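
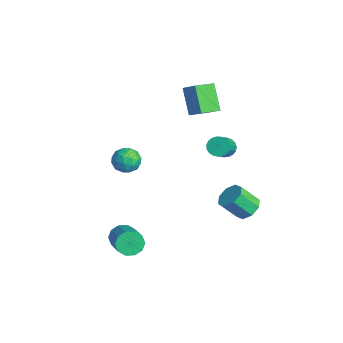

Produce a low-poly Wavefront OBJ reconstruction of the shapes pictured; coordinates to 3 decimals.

v 0.812 3.208 -2.928
v 1.367 3.557 -2.524
v 1.162 2.661 -1.468
v 0.608 2.312 -1.872
v 0.836 3.793 -2.428
v 0.631 2.897 -1.371
v 0.29 3.685 -2.624
v 0.086 2.79 -1.568
v 0.051 3.299 -2.999
v -0.154 2.403 -1.942
v 0.258 2.859 -3.332
v 0.053 1.963 -2.276
v 0.789 2.623 -3.429
v 0.584 1.727 -2.372
v 1.334 2.73 -3.232
v 1.13 1.835 -2.176
v 1.574 3.117 -2.858
v 1.369 2.221 -1.801
v -3.543 1.309 3.52
v -2.785 1.686 4.108
v -3.874 2.426 3.232
v -3.117 2.802 3.82
v -2.503 1.278 2.2
v -1.746 1.654 2.788
v -2.835 2.394 1.912
v -2.077 2.771 2.5
v -3.092 3.421 -1.17
v -2.745 3.268 -1.648
v -1.721 2.526 -0.668
v -2.068 2.679 -0.19
v -2.647 3.493 -1.581
v -1.623 2.751 -0.6
v -2.625 3.704 -1.443
v -1.602 2.962 -0.462
v -2.685 3.867 -1.258
v -1.661 3.125 -0.277
v -2.815 3.953 -1.057
v -1.791 3.211 -0.077
v -2.993 3.946 -0.876
v -1.969 3.204 0.104
v -3.187 3.849 -0.746
v -2.164 3.107 0.234
v -3.366 3.678 -0.69
v -2.342 2.936 0.291
v -3.497 3.462 -0.716
v -2.473 2.72 0.264
v -3.558 3.24 -0.821
v -2.534 2.498 0.16
v -3.538 3.048 -0.986
v -2.515 2.306 -0.006
v -3.441 2.921 -1.183
v -2.418 2.179 -0.203
v -3.284 2.881 -1.378
v -2.261 2.139 -0.398
v -3.094 2.934 -1.537
v -2.07 2.192 -0.557
v -2.903 3.071 -1.633
v -1.879 2.329 -0.652
v -0.253 -2.426 2.169
v 0.426 -2.315 1.806
v -0.646 -3.145 1.214
v 0.033 -3.034 0.851
v 0.005 -3.461 1.5
v 0.248 -3.016 2.091
v -0.468 -2.444 0.929
v -0.225 -1.999 1.52
v 0.293 -2.325 1.039
v 0.585 -2.954 1.392
v -0.805 -2.506 1.628
v -0.513 -3.135 1.981
v 0.121 -2.307 2.072
v -0.341 -3.153 0.948
v -0.357 -3.404 1.33
v 0.042 -3.338 1.117
v 0.017 -2.72 2.239
v 0.416 -2.654 2.025
v 0.168 -3.328 1.846
v -0.636 -2.806 0.995
v -0.237 -2.74 0.781
v -0.262 -2.122 1.903
v 0.137 -2.056 1.69
v -0.388 -2.132 1.174
v 0.442 -2.248 1.407
v 0.211 -2.671 0.846
v -0.084 -2.324 0.892
v 0.059 -2.062 1.239
v 0.614 -2.617 1.615
v 0.383 -3.04 1.053
v 0.366 -3.291 1.435
v 0.509 -3.03 1.782
v 0.536 -2.624 1.164
v -0.603 -2.42 1.967
v -0.834 -2.843 1.405
v -0.729 -2.43 1.238
v -0.586 -2.169 1.585
v -0.431 -2.789 2.174
v -0.662 -3.212 1.613
v -0.279 -3.398 1.781
v -0.136 -3.136 2.128
v -0.756 -2.836 1.856
v 1.042 -3.313 -3.172
v 1.319 -3.633 -3.754
v 3.015 -3.808 -2.851
v 2.738 -3.487 -2.268
v 1.385 -3.195 -3.793
v 3.081 -3.369 -2.89
v 1.32 -2.802 -3.596
v 3.017 -2.976 -2.692
v 1.149 -2.604 -3.236
v 2.845 -2.778 -2.333
v 0.937 -2.676 -2.851
v 2.633 -2.851 -1.948
v 0.765 -2.992 -2.589
v 2.461 -3.167 -1.686
v 0.699 -3.431 -2.55
v 2.395 -3.605 -1.647
v 0.763 -3.824 -2.748
v 2.46 -3.998 -1.844
v 0.935 -4.022 -3.107
v 2.631 -4.196 -2.204
v 1.147 -3.949 -3.492
v 2.843 -4.124 -2.589
f 2 1 5
f 2 5 3
f 3 5 6
f 3 6 4
f 5 1 7
f 5 7 6
f 6 7 8
f 6 8 4
f 7 1 9
f 7 9 8
f 8 9 10
f 8 10 4
f 9 1 11
f 9 11 10
f 10 11 12
f 10 12 4
f 11 1 13
f 11 13 12
f 12 13 14
f 12 14 4
f 13 1 15
f 13 15 14
f 14 15 16
f 14 16 4
f 15 1 17
f 15 17 16
f 16 17 18
f 16 18 4
f 17 1 2
f 17 2 18
f 18 2 3
f 18 3 4
f 20 22 19
f 23 20 19
f 19 22 21
f 21 23 19
f 20 26 22
f 24 20 23
f 24 26 20
f 22 26 21
f 25 23 21
f 21 26 25
f 25 24 23
f 26 24 25
f 28 27 31
f 28 31 29
f 29 31 32
f 29 32 30
f 31 27 33
f 31 33 32
f 32 33 34
f 32 34 30
f 33 27 35
f 33 35 34
f 34 35 36
f 34 36 30
f 35 27 37
f 35 37 36
f 36 37 38
f 36 38 30
f 37 27 39
f 37 39 38
f 38 39 40
f 38 40 30
f 39 27 41
f 39 41 40
f 40 41 42
f 40 42 30
f 41 27 43
f 41 43 42
f 42 43 44
f 42 44 30
f 43 27 45
f 43 45 44
f 44 45 46
f 44 46 30
f 45 27 47
f 45 47 46
f 46 47 48
f 46 48 30
f 47 27 49
f 47 49 48
f 48 49 50
f 48 50 30
f 49 27 51
f 49 51 50
f 50 51 52
f 50 52 30
f 51 27 53
f 51 53 52
f 52 53 54
f 52 54 30
f 53 27 55
f 53 55 54
f 54 55 56
f 54 56 30
f 55 27 57
f 55 57 56
f 56 57 58
f 56 58 30
f 57 27 28
f 57 28 58
f 58 28 29
f 58 29 30
f 59 96 75
f 96 70 99
f 75 99 64
f 96 99 75
f 59 75 71
f 75 64 76
f 71 76 60
f 75 76 71
f 59 71 80
f 71 60 81
f 80 81 66
f 71 81 80
f 59 80 92
f 80 66 95
f 92 95 69
f 80 95 92
f 59 92 96
f 92 69 100
f 96 100 70
f 92 100 96
f 60 76 87
f 76 64 90
f 87 90 68
f 76 90 87
f 64 99 77
f 99 70 98
f 77 98 63
f 99 98 77
f 70 100 97
f 100 69 93
f 97 93 61
f 100 93 97
f 69 95 94
f 95 66 82
f 94 82 65
f 95 82 94
f 66 81 86
f 81 60 83
f 86 83 67
f 81 83 86
f 62 88 74
f 88 68 89
f 74 89 63
f 88 89 74
f 62 74 72
f 74 63 73
f 72 73 61
f 74 73 72
f 62 72 79
f 72 61 78
f 79 78 65
f 72 78 79
f 62 79 84
f 79 65 85
f 84 85 67
f 79 85 84
f 62 84 88
f 84 67 91
f 88 91 68
f 84 91 88
f 63 89 77
f 89 68 90
f 77 90 64
f 89 90 77
f 61 73 97
f 73 63 98
f 97 98 70
f 73 98 97
f 65 78 94
f 78 61 93
f 94 93 69
f 78 93 94
f 67 85 86
f 85 65 82
f 86 82 66
f 85 82 86
f 68 91 87
f 91 67 83
f 87 83 60
f 91 83 87
f 102 101 105
f 102 105 103
f 103 105 106
f 103 106 104
f 105 101 107
f 105 107 106
f 106 107 108
f 106 108 104
f 107 101 109
f 107 109 108
f 108 109 110
f 108 110 104
f 109 101 111
f 109 111 110
f 110 111 112
f 110 112 104
f 111 101 113
f 111 113 112
f 112 113 114
f 112 114 104
f 113 101 115
f 113 115 114
f 114 115 116
f 114 116 104
f 115 101 117
f 115 117 116
f 116 117 118
f 116 118 104
f 117 101 119
f 117 119 118
f 118 119 120
f 118 120 104
f 119 101 121
f 119 121 120
f 120 121 122
f 120 122 104
f 121 101 102
f 121 102 122
f 122 102 103
f 122 103 104



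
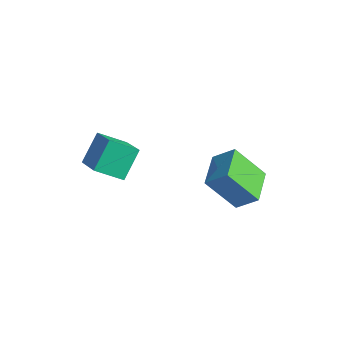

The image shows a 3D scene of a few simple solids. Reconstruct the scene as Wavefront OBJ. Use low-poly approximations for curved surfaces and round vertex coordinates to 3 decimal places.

v -0.31 -0.315 -2.23
v -1.014 -1.291 -1.535
v -0.607 0.716 -1.084
v -1.311 -0.261 -0.389
v 1.171 -0.799 -1.411
v 0.467 -1.776 -0.716
v 0.874 0.231 -0.265
v 0.17 -0.745 0.43
v 2.538 2.277 -2.441
v 3.323 2.813 -1.661
v 1.456 3.603 -2.263
v 2.242 4.139 -1.483
v 3.438 3.221 -3.997
v 4.224 3.757 -3.217
v 2.357 4.547 -3.819
v 3.142 5.083 -3.039
f 2 4 1
f 5 2 1
f 1 4 3
f 3 5 1
f 2 8 4
f 6 2 5
f 6 8 2
f 4 8 3
f 7 5 3
f 3 8 7
f 7 6 5
f 8 6 7
f 10 12 9
f 13 10 9
f 9 12 11
f 11 13 9
f 10 16 12
f 14 10 13
f 14 16 10
f 12 16 11
f 15 13 11
f 11 16 15
f 15 14 13
f 16 14 15



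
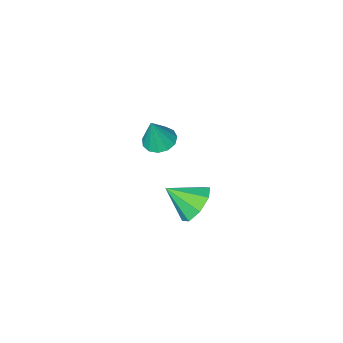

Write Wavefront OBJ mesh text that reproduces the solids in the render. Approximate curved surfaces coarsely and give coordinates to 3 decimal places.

v 1.205 -3.702 -4.81
v 1.744 -3.053 -5.019
v 1.755 -3.618 -3.13
v 1.32 -2.844 -4.891
v 0.859 -2.908 -4.737
v 0.508 -3.224 -4.606
v 0.378 -3.692 -4.54
v 0.511 -4.163 -4.56
v 0.864 -4.488 -4.659
v 1.326 -4.564 -4.806
v 1.749 -4.366 -4.955
v 1.999 -3.957 -5.057
v 1.998 -3.468 -5.081
v 3.474 2.283 -3.554
v 4.249 2.295 -4.32
v 4.446 1.297 -2.586
v 4.333 2.918 -3.771
v 3.913 3.168 -3.095
v 3.236 2.9 -2.688
v 2.698 2.27 -2.789
v 2.615 1.648 -3.338
v 3.034 1.398 -4.014
v 3.711 1.666 -4.421
f 2 1 4
f 2 4 3
f 4 1 5
f 4 5 3
f 5 1 6
f 5 6 3
f 6 1 7
f 6 7 3
f 7 1 8
f 7 8 3
f 8 1 9
f 8 9 3
f 9 1 10
f 9 10 3
f 10 1 11
f 10 11 3
f 11 1 12
f 11 12 3
f 12 1 13
f 12 13 3
f 13 1 2
f 13 2 3
f 15 14 17
f 15 17 16
f 17 14 18
f 17 18 16
f 18 14 19
f 18 19 16
f 19 14 20
f 19 20 16
f 20 14 21
f 20 21 16
f 21 14 22
f 21 22 16
f 22 14 23
f 22 23 16
f 23 14 15
f 23 15 16



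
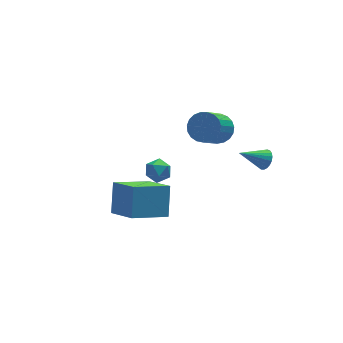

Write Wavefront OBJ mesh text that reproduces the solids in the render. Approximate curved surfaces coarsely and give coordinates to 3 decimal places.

v 4.34 4.397 -1.586
v 4.755 4.912 -0.905
v 3.556 3.878 0.608
v 3.14 3.363 -0.074
v 4.443 5.136 -0.999
v 3.244 4.102 0.514
v 4.114 5.232 -1.194
v 2.915 4.198 0.319
v 3.823 5.184 -1.457
v 2.624 4.15 0.055
v 3.622 5 -1.743
v 2.423 3.966 -0.23
v 3.545 4.711 -2.002
v 2.346 3.677 -0.489
v 3.605 4.368 -2.188
v 2.406 3.334 -0.675
v 3.792 4.03 -2.271
v 2.593 2.996 -0.758
v 4.074 3.756 -2.235
v 2.875 2.722 -0.722
v 4.402 3.592 -2.087
v 3.203 2.558 -0.574
v 4.719 3.568 -1.853
v 3.52 2.534 -0.34
v 4.97 3.687 -1.572
v 3.771 2.652 -0.059
v 5.112 3.928 -1.294
v 3.913 2.894 0.219
v 5.121 4.251 -1.067
v 3.922 3.217 0.446
v 4.995 4.599 -0.929
v 3.796 3.565 0.584
v 4.354 -1.807 1.589
v 4.69 -1.638 2.069
v 3.006 -1.633 2.471
v 4.644 -1.416 1.956
v 4.549 -1.261 1.779
v 4.419 -1.201 1.569
v 4.278 -1.246 1.363
v 4.151 -1.388 1.196
v 4.058 -1.602 1.097
v 4.017 -1.852 1.083
v 4.034 -2.094 1.156
v 4.106 -2.286 1.305
v 4.221 -2.396 1.502
v 4.359 -2.404 1.715
v 4.496 -2.309 1.906
v 4.609 -2.127 2.042
v 4.677 -1.889 2.1
v 0.895 4.391 -3.59
v 1.435 3.847 -3.364
v -0.055 3.553 -3.336
v 0.485 3.009 -3.11
v 0.364 3.661 -2.664
v 0.952 4.179 -2.821
v 0.428 3.221 -3.879
v 1.016 3.739 -4.036
v 1.147 3.124 -3.543
v 1.107 3.396 -2.792
v 0.273 4.004 -3.908
v 0.233 4.276 -3.157
v -3.005 -2.518 0.174
v -2.522 -1.49 1.558
v -3.502 -0.876 -0.873
v -3.018 0.152 0.511
v -1.042 -2.412 -0.591
v -0.558 -1.384 0.793
v -1.538 -0.77 -1.638
v -1.055 0.258 -0.254
f 2 1 5
f 2 5 3
f 3 5 6
f 3 6 4
f 5 1 7
f 5 7 6
f 6 7 8
f 6 8 4
f 7 1 9
f 7 9 8
f 8 9 10
f 8 10 4
f 9 1 11
f 9 11 10
f 10 11 12
f 10 12 4
f 11 1 13
f 11 13 12
f 12 13 14
f 12 14 4
f 13 1 15
f 13 15 14
f 14 15 16
f 14 16 4
f 15 1 17
f 15 17 16
f 16 17 18
f 16 18 4
f 17 1 19
f 17 19 18
f 18 19 20
f 18 20 4
f 19 1 21
f 19 21 20
f 20 21 22
f 20 22 4
f 21 1 23
f 21 23 22
f 22 23 24
f 22 24 4
f 23 1 25
f 23 25 24
f 24 25 26
f 24 26 4
f 25 1 27
f 25 27 26
f 26 27 28
f 26 28 4
f 27 1 29
f 27 29 28
f 28 29 30
f 28 30 4
f 29 1 31
f 29 31 30
f 30 31 32
f 30 32 4
f 31 1 2
f 31 2 32
f 32 2 3
f 32 3 4
f 34 33 36
f 34 36 35
f 36 33 37
f 36 37 35
f 37 33 38
f 37 38 35
f 38 33 39
f 38 39 35
f 39 33 40
f 39 40 35
f 40 33 41
f 40 41 35
f 41 33 42
f 41 42 35
f 42 33 43
f 42 43 35
f 43 33 44
f 43 44 35
f 44 33 45
f 44 45 35
f 45 33 46
f 45 46 35
f 46 33 47
f 46 47 35
f 47 33 48
f 47 48 35
f 48 33 49
f 48 49 35
f 49 33 34
f 49 34 35
f 50 61 55
f 50 55 51
f 50 51 57
f 50 57 60
f 50 60 61
f 51 55 59
f 55 61 54
f 61 60 52
f 60 57 56
f 57 51 58
f 53 59 54
f 53 54 52
f 53 52 56
f 53 56 58
f 53 58 59
f 54 59 55
f 52 54 61
f 56 52 60
f 58 56 57
f 59 58 51
f 63 65 62
f 66 63 62
f 62 65 64
f 64 66 62
f 63 69 65
f 67 63 66
f 67 69 63
f 65 69 64
f 68 66 64
f 64 69 68
f 68 67 66
f 69 67 68



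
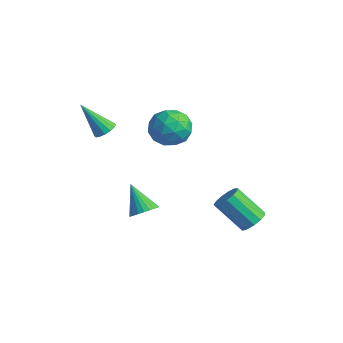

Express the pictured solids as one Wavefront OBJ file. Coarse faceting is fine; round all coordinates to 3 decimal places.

v -2.534 -0.58 1.373
v -2 -0.93 1.497
v -3.466 -1.4 3.067
v -1.955 -0.64 1.663
v -2.064 -0.335 1.751
v -2.3 -0.095 1.737
v -2.598 0.016 1.627
v -2.879 -0.034 1.448
v -3.067 -0.229 1.249
v -3.113 -0.519 1.084
v -3.003 -0.825 0.996
v -2.768 -1.065 1.009
v -2.47 -1.175 1.12
v -2.189 -1.126 1.299
v -2.505 3.002 1.498
v -1.487 3.652 1.452
v -1.833 1.848 0.068
v -0.815 2.498 0.022
v -1.046 1.804 0.985
v -1.462 2.517 1.869
v -1.858 2.983 -0.349
v -2.274 3.696 0.535
v -1.087 3.64 0.311
v -0.585 2.912 1.135
v -2.735 2.588 0.385
v -2.233 1.86 1.209
v -2.055 3.429 1.6
v -1.265 2.071 -0.08
v -1.401 1.664 0.486
v -0.802 2.046 0.459
v -2.04 2.762 1.845
v -1.442 3.144 1.818
v -1.183 2.057 1.544
v -1.878 2.356 -0.298
v -1.28 2.738 -0.325
v -2.518 3.454 1.061
v -1.919 3.836 1.034
v -2.137 3.443 -0.024
v -1.221 3.803 0.902
v -0.826 3.125 0.062
v -1.44 3.41 -0.156
v -1.684 3.829 0.364
v -0.926 3.375 1.387
v -0.531 2.697 0.547
v -0.667 2.289 1.113
v -0.911 2.708 1.632
v -0.691 3.368 0.716
v -2.789 2.803 0.973
v -2.394 2.125 0.133
v -2.409 2.792 -0.112
v -2.653 3.211 0.407
v -2.494 2.375 1.458
v -2.099 1.697 0.618
v -1.636 1.671 1.156
v -1.88 2.09 1.676
v -2.629 2.132 0.804
v 4.164 3.551 -3.303
v 4.777 3.524 -2.806
v 3.569 2.742 -1.359
v 2.956 2.769 -1.857
v 4.587 3.922 -2.749
v 3.379 3.141 -1.303
v 4.263 4.203 -2.869
v 3.055 3.421 -1.422
v 3.907 4.276 -3.126
v 2.699 3.495 -1.679
v 3.633 4.119 -3.439
v 2.425 3.338 -1.993
v 3.527 3.782 -3.71
v 2.32 3.001 -2.263
v 3.624 3.371 -3.851
v 2.416 2.59 -2.405
v 3.892 3.017 -3.819
v 2.684 2.236 -2.372
v 4.246 2.833 -3.622
v 3.038 2.051 -2.176
v 4.574 2.876 -3.325
v 3.367 2.095 -1.878
v 4.772 3.134 -3.02
v 3.565 2.352 -1.574
v 0.257 -0.204 -3.273
v 0.631 -0.819 -2.947
v -0.937 -0.196 -1.887
v 0.781 -0.583 -2.819
v 0.852 -0.289 -2.76
v 0.832 0.018 -2.779
v 0.725 0.291 -2.873
v 0.546 0.489 -3.028
v 0.324 0.581 -3.221
v 0.091 0.554 -3.421
v -0.116 0.411 -3.599
v -0.267 0.174 -3.727
v -0.337 -0.12 -3.786
v -0.318 -0.427 -3.767
v -0.21 -0.7 -3.673
v -0.032 -0.898 -3.518
v 0.191 -0.99 -3.326
v 0.424 -0.962 -3.125
f 2 1 4
f 2 4 3
f 4 1 5
f 4 5 3
f 5 1 6
f 5 6 3
f 6 1 7
f 6 7 3
f 7 1 8
f 7 8 3
f 8 1 9
f 8 9 3
f 9 1 10
f 9 10 3
f 10 1 11
f 10 11 3
f 11 1 12
f 11 12 3
f 12 1 13
f 12 13 3
f 13 1 14
f 13 14 3
f 14 1 2
f 14 2 3
f 15 52 31
f 52 26 55
f 31 55 20
f 52 55 31
f 15 31 27
f 31 20 32
f 27 32 16
f 31 32 27
f 15 27 36
f 27 16 37
f 36 37 22
f 27 37 36
f 15 36 48
f 36 22 51
f 48 51 25
f 36 51 48
f 15 48 52
f 48 25 56
f 52 56 26
f 48 56 52
f 16 32 43
f 32 20 46
f 43 46 24
f 32 46 43
f 20 55 33
f 55 26 54
f 33 54 19
f 55 54 33
f 26 56 53
f 56 25 49
f 53 49 17
f 56 49 53
f 25 51 50
f 51 22 38
f 50 38 21
f 51 38 50
f 22 37 42
f 37 16 39
f 42 39 23
f 37 39 42
f 18 44 30
f 44 24 45
f 30 45 19
f 44 45 30
f 18 30 28
f 30 19 29
f 28 29 17
f 30 29 28
f 18 28 35
f 28 17 34
f 35 34 21
f 28 34 35
f 18 35 40
f 35 21 41
f 40 41 23
f 35 41 40
f 18 40 44
f 40 23 47
f 44 47 24
f 40 47 44
f 19 45 33
f 45 24 46
f 33 46 20
f 45 46 33
f 17 29 53
f 29 19 54
f 53 54 26
f 29 54 53
f 21 34 50
f 34 17 49
f 50 49 25
f 34 49 50
f 23 41 42
f 41 21 38
f 42 38 22
f 41 38 42
f 24 47 43
f 47 23 39
f 43 39 16
f 47 39 43
f 58 57 61
f 58 61 59
f 59 61 62
f 59 62 60
f 61 57 63
f 61 63 62
f 62 63 64
f 62 64 60
f 63 57 65
f 63 65 64
f 64 65 66
f 64 66 60
f 65 57 67
f 65 67 66
f 66 67 68
f 66 68 60
f 67 57 69
f 67 69 68
f 68 69 70
f 68 70 60
f 69 57 71
f 69 71 70
f 70 71 72
f 70 72 60
f 71 57 73
f 71 73 72
f 72 73 74
f 72 74 60
f 73 57 75
f 73 75 74
f 74 75 76
f 74 76 60
f 75 57 77
f 75 77 76
f 76 77 78
f 76 78 60
f 77 57 79
f 77 79 78
f 78 79 80
f 78 80 60
f 79 57 58
f 79 58 80
f 80 58 59
f 80 59 60
f 82 81 84
f 82 84 83
f 84 81 85
f 84 85 83
f 85 81 86
f 85 86 83
f 86 81 87
f 86 87 83
f 87 81 88
f 87 88 83
f 88 81 89
f 88 89 83
f 89 81 90
f 89 90 83
f 90 81 91
f 90 91 83
f 91 81 92
f 91 92 83
f 92 81 93
f 92 93 83
f 93 81 94
f 93 94 83
f 94 81 95
f 94 95 83
f 95 81 96
f 95 96 83
f 96 81 97
f 96 97 83
f 97 81 98
f 97 98 83
f 98 81 82
f 98 82 83



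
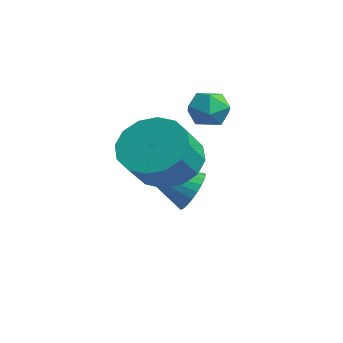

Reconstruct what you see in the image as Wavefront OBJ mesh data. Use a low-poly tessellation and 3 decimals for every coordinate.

v -0.733 1.378 -0.219
v -0.215 1.132 0.133
v -1.225 0.408 -0.173
v -0.707 0.162 0.179
v -1.117 0.616 0.458
v -0.813 1.216 0.43
v -0.627 0.324 -0.47
v -0.323 0.924 -0.498
v -0.149 0.48 -0.022
v -0.452 0.661 0.551
v -0.988 0.879 -0.591
v -1.291 1.06 -0.018
v 0.784 -1.169 -1.079
v 1.647 -0.796 -1.352
v 2.22 -1.537 -0.555
v 1.356 -1.911 -0.281
v 1.493 -0.502 -0.968
v 2.066 -1.244 -0.171
v 1.149 -0.388 -0.614
v 1.722 -1.129 0.183
v 0.706 -0.482 -0.384
v 1.279 -1.223 0.413
v 0.285 -0.761 -0.34
v 0.858 -1.502 0.457
v -0.003 -1.149 -0.494
v 0.57 -1.89 0.303
v -0.08 -1.543 -0.805
v 0.493 -2.284 -0.008
v 0.074 -1.836 -1.189
v 0.647 -2.578 -0.392
v 0.418 -1.951 -1.543
v 0.991 -2.692 -0.746
v 0.861 -1.857 -1.773
v 1.434 -2.598 -0.976
v 1.282 -1.578 -1.817
v 1.855 -2.319 -1.02
v 1.57 -1.19 -1.663
v 2.143 -1.931 -0.866
v -1.151 0.528 -3.103
v -0.508 0.334 -2.873
v -1.829 -0.768 -2.297
v -0.589 0.503 -2.67
v -0.756 0.676 -2.532
v -0.983 0.827 -2.481
v -1.235 0.932 -2.525
v -1.475 0.975 -2.656
v -1.665 0.951 -2.856
v -1.777 0.862 -3.093
v -1.794 0.722 -3.332
v -1.713 0.553 -3.536
v -1.546 0.38 -3.674
v -1.319 0.23 -3.725
v -1.066 0.125 -3.681
v -0.827 0.081 -3.549
v -0.636 0.106 -3.349
v -0.524 0.194 -3.112
f 1 12 6
f 1 6 2
f 1 2 8
f 1 8 11
f 1 11 12
f 2 6 10
f 6 12 5
f 12 11 3
f 11 8 7
f 8 2 9
f 4 10 5
f 4 5 3
f 4 3 7
f 4 7 9
f 4 9 10
f 5 10 6
f 3 5 12
f 7 3 11
f 9 7 8
f 10 9 2
f 14 13 17
f 14 17 15
f 15 17 18
f 15 18 16
f 17 13 19
f 17 19 18
f 18 19 20
f 18 20 16
f 19 13 21
f 19 21 20
f 20 21 22
f 20 22 16
f 21 13 23
f 21 23 22
f 22 23 24
f 22 24 16
f 23 13 25
f 23 25 24
f 24 25 26
f 24 26 16
f 25 13 27
f 25 27 26
f 26 27 28
f 26 28 16
f 27 13 29
f 27 29 28
f 28 29 30
f 28 30 16
f 29 13 31
f 29 31 30
f 30 31 32
f 30 32 16
f 31 13 33
f 31 33 32
f 32 33 34
f 32 34 16
f 33 13 35
f 33 35 34
f 34 35 36
f 34 36 16
f 35 13 37
f 35 37 36
f 36 37 38
f 36 38 16
f 37 13 14
f 37 14 38
f 38 14 15
f 38 15 16
f 40 39 42
f 40 42 41
f 42 39 43
f 42 43 41
f 43 39 44
f 43 44 41
f 44 39 45
f 44 45 41
f 45 39 46
f 45 46 41
f 46 39 47
f 46 47 41
f 47 39 48
f 47 48 41
f 48 39 49
f 48 49 41
f 49 39 50
f 49 50 41
f 50 39 51
f 50 51 41
f 51 39 52
f 51 52 41
f 52 39 53
f 52 53 41
f 53 39 54
f 53 54 41
f 54 39 55
f 54 55 41
f 55 39 56
f 55 56 41
f 56 39 40
f 56 40 41



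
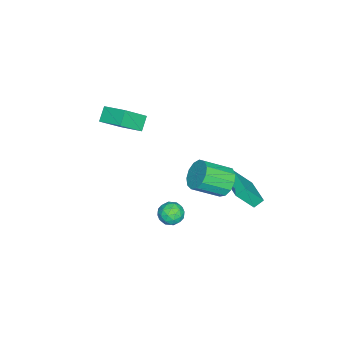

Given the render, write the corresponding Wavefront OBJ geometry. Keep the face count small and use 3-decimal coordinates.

v -1.499 3.34 -2.91
v -1.931 3.826 -2.41
v 0.057 4.608 -2.796
v -0.375 5.093 -2.296
v -0.805 2.347 -1.344
v -1.237 2.832 -0.844
v 0.751 3.614 -1.23
v 0.319 4.1 -0.73
v -0.072 -4.249 2.385
v -0.925 -4.244 3.157
v 0.498 -2.624 3.003
v -0.354 -2.618 3.775
v 1.134 -5.182 3.725
v 0.282 -5.176 4.497
v 1.705 -3.556 4.343
v 0.852 -3.551 5.115
v 1.681 3.207 0.945
v 2.659 3.561 0.618
v 3.577 2.047 1.729
v 2.599 1.693 2.055
v 2.53 3.863 1.137
v 3.448 2.349 2.248
v 2.131 3.957 1.595
v 3.049 2.443 2.706
v 1.59 3.813 1.846
v 2.508 2.299 2.957
v 1.077 3.476 1.811
v 1.995 1.963 2.922
v 0.756 3.054 1.501
v 1.674 1.541 2.612
v 0.729 2.681 1.014
v 1.647 1.167 2.125
v 1.004 2.474 0.506
v 1.922 0.96 1.616
v 1.494 2.5 0.136
v 2.412 0.986 1.247
v 2.043 2.751 0.023
v 2.961 1.237 1.134
v 2.478 3.146 0.203
v 3.396 1.632 1.314
v 3.985 1.378 -1.165
v 4.402 0.99 -0.477
v 3.478 0.09 -1.583
v 3.895 -0.298 -0.895
v 3.196 0.24 -0.749
v 3.51 1.036 -0.49
v 4.37 0.044 -1.57
v 4.684 0.84 -1.311
v 4.64 0.166 -0.726
v 3.915 0.287 -0.219
v 3.965 0.793 -1.841
v 3.24 0.914 -1.334
v 4.238 1.297 -0.784
v 3.642 -0.217 -1.276
v 3.231 0.099 -1.19
v 3.476 -0.129 -0.785
v 3.713 1.324 -0.792
v 3.959 1.096 -0.387
v 3.25 0.655 -0.547
v 3.921 -0.016 -1.673
v 4.167 -0.244 -1.268
v 4.404 1.209 -1.275
v 4.649 0.981 -0.87
v 4.63 0.425 -1.513
v 4.623 0.585 -0.526
v 4.325 -0.172 -0.772
v 4.605 0.029 -1.169
v 4.789 0.497 -1.017
v 4.197 0.656 -0.228
v 3.899 -0.101 -0.474
v 3.488 0.215 -0.388
v 3.672 0.683 -0.236
v 4.337 0.171 -0.375
v 3.981 1.181 -1.586
v 3.683 0.424 -1.832
v 4.208 0.397 -1.824
v 4.392 0.865 -1.672
v 3.555 1.252 -1.288
v 3.257 0.495 -1.534
v 3.091 0.583 -1.043
v 3.275 1.051 -0.891
v 3.543 0.909 -1.685
f 2 4 1
f 5 2 1
f 1 4 3
f 3 5 1
f 2 8 4
f 6 2 5
f 6 8 2
f 4 8 3
f 7 5 3
f 3 8 7
f 7 6 5
f 8 6 7
f 10 12 9
f 13 10 9
f 9 12 11
f 11 13 9
f 10 16 12
f 14 10 13
f 14 16 10
f 12 16 11
f 15 13 11
f 11 16 15
f 15 14 13
f 16 14 15
f 18 17 21
f 18 21 19
f 19 21 22
f 19 22 20
f 21 17 23
f 21 23 22
f 22 23 24
f 22 24 20
f 23 17 25
f 23 25 24
f 24 25 26
f 24 26 20
f 25 17 27
f 25 27 26
f 26 27 28
f 26 28 20
f 27 17 29
f 27 29 28
f 28 29 30
f 28 30 20
f 29 17 31
f 29 31 30
f 30 31 32
f 30 32 20
f 31 17 33
f 31 33 32
f 32 33 34
f 32 34 20
f 33 17 35
f 33 35 34
f 34 35 36
f 34 36 20
f 35 17 37
f 35 37 36
f 36 37 38
f 36 38 20
f 37 17 39
f 37 39 38
f 38 39 40
f 38 40 20
f 39 17 18
f 39 18 40
f 40 18 19
f 40 19 20
f 41 78 57
f 78 52 81
f 57 81 46
f 78 81 57
f 41 57 53
f 57 46 58
f 53 58 42
f 57 58 53
f 41 53 62
f 53 42 63
f 62 63 48
f 53 63 62
f 41 62 74
f 62 48 77
f 74 77 51
f 62 77 74
f 41 74 78
f 74 51 82
f 78 82 52
f 74 82 78
f 42 58 69
f 58 46 72
f 69 72 50
f 58 72 69
f 46 81 59
f 81 52 80
f 59 80 45
f 81 80 59
f 52 82 79
f 82 51 75
f 79 75 43
f 82 75 79
f 51 77 76
f 77 48 64
f 76 64 47
f 77 64 76
f 48 63 68
f 63 42 65
f 68 65 49
f 63 65 68
f 44 70 56
f 70 50 71
f 56 71 45
f 70 71 56
f 44 56 54
f 56 45 55
f 54 55 43
f 56 55 54
f 44 54 61
f 54 43 60
f 61 60 47
f 54 60 61
f 44 61 66
f 61 47 67
f 66 67 49
f 61 67 66
f 44 66 70
f 66 49 73
f 70 73 50
f 66 73 70
f 45 71 59
f 71 50 72
f 59 72 46
f 71 72 59
f 43 55 79
f 55 45 80
f 79 80 52
f 55 80 79
f 47 60 76
f 60 43 75
f 76 75 51
f 60 75 76
f 49 67 68
f 67 47 64
f 68 64 48
f 67 64 68
f 50 73 69
f 73 49 65
f 69 65 42
f 73 65 69



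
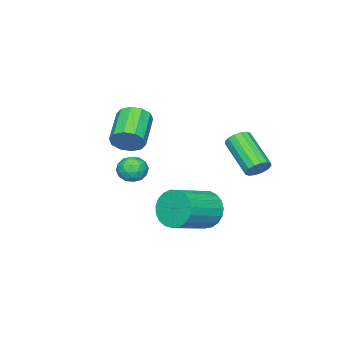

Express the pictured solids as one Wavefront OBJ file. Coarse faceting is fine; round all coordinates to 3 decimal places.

v 1.33 -3.007 1.618
v 1.833 -3.419 2.181
v 0.252 -4.165 3.045
v -0.25 -3.753 2.482
v 1.718 -2.941 2.383
v 0.137 -3.687 3.247
v 1.455 -2.488 2.292
v -0.126 -3.234 3.157
v 1.144 -2.234 1.944
v -0.437 -2.98 2.809
v 0.905 -2.274 1.472
v -0.676 -3.02 2.336
v 0.828 -2.595 1.055
v -0.753 -3.341 1.919
v 0.943 -3.073 0.853
v -0.638 -3.819 1.717
v 1.206 -3.526 0.943
v -0.375 -4.272 1.808
v 1.517 -3.78 1.291
v -0.064 -4.526 2.156
v 1.756 -3.74 1.764
v 0.175 -4.486 2.628
v 1.397 1.348 -1.474
v 1.822 1.98 -2.226
v 3.769 1.583 -1.457
v 3.343 0.952 -0.706
v 1.75 2.267 -1.894
v 3.696 1.871 -1.126
v 1.616 2.395 -1.49
v 3.563 1.999 -0.721
v 1.444 2.343 -1.082
v 3.391 1.946 -0.314
v 1.265 2.118 -0.743
v 3.211 1.722 0.026
v 1.108 1.76 -0.53
v 3.054 1.364 0.239
v 1.001 1.331 -0.48
v 2.947 0.935 0.288
v 0.962 0.905 -0.603
v 2.909 0.509 0.166
v 0.999 0.556 -0.875
v 2.945 0.159 -0.107
v 1.104 0.343 -1.252
v 3.051 -0.053 -0.483
v 1.26 0.304 -1.667
v 3.207 -0.092 -0.898
v 1.44 0.446 -2.048
v 3.386 0.05 -1.28
v 1.612 0.744 -2.331
v 3.558 0.348 -1.562
v 1.747 1.146 -2.465
v 3.693 0.75 -1.696
v 1.821 1.583 -2.428
v 3.768 1.187 -1.659
v -0.895 2.656 0.546
v -0.287 2.527 0.768
v -1.078 0.894 1.977
v -1.685 1.024 1.754
v -0.416 2.753 0.989
v -1.207 1.12 2.198
v -0.673 2.953 1.092
v -1.464 1.321 2.301
v -0.99 3.074 1.048
v -1.78 1.441 2.257
v -1.281 3.083 0.869
v -2.071 1.45 2.078
v -1.468 2.977 0.604
v -2.259 1.345 1.813
v -1.502 2.786 0.323
v -2.293 1.153 1.532
v -1.373 2.56 0.102
v -2.164 0.927 1.311
v -1.116 2.359 -0.001
v -1.907 0.727 1.208
v -0.8 2.239 0.043
v -1.59 0.606 1.252
v -0.509 2.23 0.222
v -1.299 0.597 1.431
v -0.321 2.335 0.487
v -1.112 0.703 1.696
v 0.895 -2.308 0.331
v 1.636 -2.077 0.47
v 1.324 -3.203 -0.47
v 2.065 -2.972 -0.331
v 1.651 -3.331 0.236
v 1.385 -2.778 0.731
v 1.575 -2.502 -0.731
v 1.309 -1.949 -0.236
v 2.056 -2.197 -0.186
v 2.103 -2.709 0.412
v 0.857 -2.571 -0.412
v 0.904 -3.083 0.186
v 1.227 -2.114 0.471
v 1.733 -3.166 -0.471
v 1.489 -3.377 -0.138
v 1.925 -3.241 -0.056
v 1.08 -2.526 0.624
v 1.516 -2.39 0.706
v 1.525 -3.127 0.568
v 1.444 -2.89 -0.706
v 1.88 -2.754 -0.624
v 1.035 -2.039 0.056
v 1.471 -1.903 0.138
v 1.435 -2.153 -0.568
v 1.91 -2.049 0.167
v 2.163 -2.575 -0.304
v 1.874 -2.299 -0.539
v 1.718 -1.973 -0.248
v 1.938 -2.35 0.519
v 2.19 -2.876 0.048
v 1.947 -3.087 0.381
v 1.79 -2.762 0.672
v 2.185 -2.42 0.133
v 0.77 -2.404 -0.048
v 1.022 -2.93 -0.519
v 1.17 -2.518 -0.672
v 1.013 -2.193 -0.381
v 0.797 -2.705 0.304
v 1.05 -3.231 -0.167
v 1.242 -3.307 0.248
v 1.086 -2.981 0.539
v 0.775 -2.86 -0.133
f 2 1 5
f 2 5 3
f 3 5 6
f 3 6 4
f 5 1 7
f 5 7 6
f 6 7 8
f 6 8 4
f 7 1 9
f 7 9 8
f 8 9 10
f 8 10 4
f 9 1 11
f 9 11 10
f 10 11 12
f 10 12 4
f 11 1 13
f 11 13 12
f 12 13 14
f 12 14 4
f 13 1 15
f 13 15 14
f 14 15 16
f 14 16 4
f 15 1 17
f 15 17 16
f 16 17 18
f 16 18 4
f 17 1 19
f 17 19 18
f 18 19 20
f 18 20 4
f 19 1 21
f 19 21 20
f 20 21 22
f 20 22 4
f 21 1 2
f 21 2 22
f 22 2 3
f 22 3 4
f 24 23 27
f 24 27 25
f 25 27 28
f 25 28 26
f 27 23 29
f 27 29 28
f 28 29 30
f 28 30 26
f 29 23 31
f 29 31 30
f 30 31 32
f 30 32 26
f 31 23 33
f 31 33 32
f 32 33 34
f 32 34 26
f 33 23 35
f 33 35 34
f 34 35 36
f 34 36 26
f 35 23 37
f 35 37 36
f 36 37 38
f 36 38 26
f 37 23 39
f 37 39 38
f 38 39 40
f 38 40 26
f 39 23 41
f 39 41 40
f 40 41 42
f 40 42 26
f 41 23 43
f 41 43 42
f 42 43 44
f 42 44 26
f 43 23 45
f 43 45 44
f 44 45 46
f 44 46 26
f 45 23 47
f 45 47 46
f 46 47 48
f 46 48 26
f 47 23 49
f 47 49 48
f 48 49 50
f 48 50 26
f 49 23 51
f 49 51 50
f 50 51 52
f 50 52 26
f 51 23 53
f 51 53 52
f 52 53 54
f 52 54 26
f 53 23 24
f 53 24 54
f 54 24 25
f 54 25 26
f 56 55 59
f 56 59 57
f 57 59 60
f 57 60 58
f 59 55 61
f 59 61 60
f 60 61 62
f 60 62 58
f 61 55 63
f 61 63 62
f 62 63 64
f 62 64 58
f 63 55 65
f 63 65 64
f 64 65 66
f 64 66 58
f 65 55 67
f 65 67 66
f 66 67 68
f 66 68 58
f 67 55 69
f 67 69 68
f 68 69 70
f 68 70 58
f 69 55 71
f 69 71 70
f 70 71 72
f 70 72 58
f 71 55 73
f 71 73 72
f 72 73 74
f 72 74 58
f 73 55 75
f 73 75 74
f 74 75 76
f 74 76 58
f 75 55 77
f 75 77 76
f 76 77 78
f 76 78 58
f 77 55 79
f 77 79 78
f 78 79 80
f 78 80 58
f 79 55 56
f 79 56 80
f 80 56 57
f 80 57 58
f 81 118 97
f 118 92 121
f 97 121 86
f 118 121 97
f 81 97 93
f 97 86 98
f 93 98 82
f 97 98 93
f 81 93 102
f 93 82 103
f 102 103 88
f 93 103 102
f 81 102 114
f 102 88 117
f 114 117 91
f 102 117 114
f 81 114 118
f 114 91 122
f 118 122 92
f 114 122 118
f 82 98 109
f 98 86 112
f 109 112 90
f 98 112 109
f 86 121 99
f 121 92 120
f 99 120 85
f 121 120 99
f 92 122 119
f 122 91 115
f 119 115 83
f 122 115 119
f 91 117 116
f 117 88 104
f 116 104 87
f 117 104 116
f 88 103 108
f 103 82 105
f 108 105 89
f 103 105 108
f 84 110 96
f 110 90 111
f 96 111 85
f 110 111 96
f 84 96 94
f 96 85 95
f 94 95 83
f 96 95 94
f 84 94 101
f 94 83 100
f 101 100 87
f 94 100 101
f 84 101 106
f 101 87 107
f 106 107 89
f 101 107 106
f 84 106 110
f 106 89 113
f 110 113 90
f 106 113 110
f 85 111 99
f 111 90 112
f 99 112 86
f 111 112 99
f 83 95 119
f 95 85 120
f 119 120 92
f 95 120 119
f 87 100 116
f 100 83 115
f 116 115 91
f 100 115 116
f 89 107 108
f 107 87 104
f 108 104 88
f 107 104 108
f 90 113 109
f 113 89 105
f 109 105 82
f 113 105 109



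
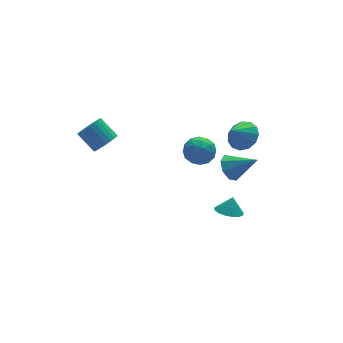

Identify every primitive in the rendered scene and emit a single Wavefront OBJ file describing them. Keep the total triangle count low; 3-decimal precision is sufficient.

v 1.925 -2.664 -1.08
v 2.699 -2.649 -1.378
v 2.275 -2.436 -0.16
v 2.573 -2.275 -1.423
v 2.298 -1.99 -1.389
v 1.938 -1.859 -1.284
v 1.575 -1.913 -1.132
v 1.292 -2.138 -0.968
v 1.154 -2.484 -0.83
v 1.192 -2.871 -0.749
v 1.399 -3.211 -0.744
v 1.726 -3.425 -0.816
v 2.098 -3.464 -0.948
v 2.431 -3.321 -1.11
v 2.648 -3.026 -1.266
v -3.173 2.237 2.925
v -2.791 1.865 3.548
v -3.325 2.87 4.477
v -3.707 3.243 3.855
v -2.567 2.072 3.452
v -3.101 3.077 4.382
v -2.435 2.305 3.276
v -2.969 3.31 4.206
v -2.415 2.527 3.047
v -2.95 3.532 3.977
v -2.511 2.705 2.799
v -3.046 3.711 3.729
v -2.708 2.812 2.571
v -3.242 3.818 3.5
v -2.975 2.832 2.396
v -3.51 3.837 3.326
v -3.273 2.761 2.302
v -3.807 3.766 3.232
v -3.555 2.61 2.303
v -4.089 3.615 3.232
v -3.779 2.403 2.398
v -4.313 3.408 3.328
v -3.911 2.17 2.574
v -4.445 3.175 3.504
v -3.93 1.948 2.803
v -4.465 2.953 3.733
v -3.834 1.769 3.051
v -4.369 2.775 3.981
v -3.638 1.662 3.28
v -4.172 2.668 4.209
v -3.37 1.643 3.454
v -3.905 2.648 4.384
v -3.073 1.714 3.548
v -3.607 2.719 4.478
v 1.857 -2.84 2.967
v 2.384 -2.971 2.287
v 2.963 -3.82 4.013
v 2.543 -2.424 2.631
v 2.301 -2.121 3.172
v 1.798 -2.239 3.593
v 1.33 -2.709 3.647
v 1.171 -3.257 3.303
v 1.413 -3.56 2.762
v 1.916 -3.442 2.341
v 3.633 3.673 -2.133
v 4.139 3.196 -1.373
v 2.261 3.724 -1.187
v 2.767 3.247 -0.427
v 3.013 4.214 -0.683
v 3.861 4.183 -1.267
v 2.539 2.737 -1.293
v 3.387 2.706 -1.877
v 3.463 2.618 -0.853
v 3.756 3.531 -0.476
v 2.644 3.389 -2.084
v 2.937 4.302 -1.707
v 4.007 3.43 -1.836
v 2.393 3.49 -0.724
v 2.538 4.058 -0.875
v 2.836 3.778 -0.428
v 3.843 4.01 -1.774
v 4.141 3.73 -1.327
v 3.479 4.328 -0.922
v 2.259 3.19 -1.233
v 2.557 2.91 -0.786
v 3.564 3.142 -2.132
v 3.862 2.862 -1.685
v 2.921 2.592 -1.638
v 3.907 2.81 -1.084
v 3.1 2.84 -0.528
v 2.966 2.54 -1.037
v 3.464 2.522 -1.38
v 4.079 3.347 -0.862
v 3.273 3.377 -0.306
v 3.417 3.945 -0.457
v 3.916 3.927 -0.8
v 3.682 3.007 -0.557
v 3.127 3.543 -2.254
v 2.321 3.573 -1.698
v 2.484 2.993 -1.76
v 2.983 2.975 -2.103
v 3.3 4.08 -2.032
v 2.493 4.11 -1.476
v 2.936 4.398 -1.18
v 3.434 4.38 -1.523
v 2.718 3.913 -2.003
v 4.01 -0.229 2.765
v 4.658 0.159 3.42
v 3.13 -0.431 3.755
v 4.347 0.589 3.231
v 3.928 0.759 2.894
v 3.536 0.616 2.516
v 3.294 0.204 2.217
v 3.279 -0.345 2.092
v 3.496 -0.857 2.181
v 3.876 -1.17 2.454
v 4.299 -1.184 2.827
v 4.63 -0.895 3.179
v 4.764 -0.394 3.4
f 2 1 4
f 2 4 3
f 4 1 5
f 4 5 3
f 5 1 6
f 5 6 3
f 6 1 7
f 6 7 3
f 7 1 8
f 7 8 3
f 8 1 9
f 8 9 3
f 9 1 10
f 9 10 3
f 10 1 11
f 10 11 3
f 11 1 12
f 11 12 3
f 12 1 13
f 12 13 3
f 13 1 14
f 13 14 3
f 14 1 15
f 14 15 3
f 15 1 2
f 15 2 3
f 17 16 20
f 17 20 18
f 18 20 21
f 18 21 19
f 20 16 22
f 20 22 21
f 21 22 23
f 21 23 19
f 22 16 24
f 22 24 23
f 23 24 25
f 23 25 19
f 24 16 26
f 24 26 25
f 25 26 27
f 25 27 19
f 26 16 28
f 26 28 27
f 27 28 29
f 27 29 19
f 28 16 30
f 28 30 29
f 29 30 31
f 29 31 19
f 30 16 32
f 30 32 31
f 31 32 33
f 31 33 19
f 32 16 34
f 32 34 33
f 33 34 35
f 33 35 19
f 34 16 36
f 34 36 35
f 35 36 37
f 35 37 19
f 36 16 38
f 36 38 37
f 37 38 39
f 37 39 19
f 38 16 40
f 38 40 39
f 39 40 41
f 39 41 19
f 40 16 42
f 40 42 41
f 41 42 43
f 41 43 19
f 42 16 44
f 42 44 43
f 43 44 45
f 43 45 19
f 44 16 46
f 44 46 45
f 45 46 47
f 45 47 19
f 46 16 48
f 46 48 47
f 47 48 49
f 47 49 19
f 48 16 17
f 48 17 49
f 49 17 18
f 49 18 19
f 51 50 53
f 51 53 52
f 53 50 54
f 53 54 52
f 54 50 55
f 54 55 52
f 55 50 56
f 55 56 52
f 56 50 57
f 56 57 52
f 57 50 58
f 57 58 52
f 58 50 59
f 58 59 52
f 59 50 51
f 59 51 52
f 60 97 76
f 97 71 100
f 76 100 65
f 97 100 76
f 60 76 72
f 76 65 77
f 72 77 61
f 76 77 72
f 60 72 81
f 72 61 82
f 81 82 67
f 72 82 81
f 60 81 93
f 81 67 96
f 93 96 70
f 81 96 93
f 60 93 97
f 93 70 101
f 97 101 71
f 93 101 97
f 61 77 88
f 77 65 91
f 88 91 69
f 77 91 88
f 65 100 78
f 100 71 99
f 78 99 64
f 100 99 78
f 71 101 98
f 101 70 94
f 98 94 62
f 101 94 98
f 70 96 95
f 96 67 83
f 95 83 66
f 96 83 95
f 67 82 87
f 82 61 84
f 87 84 68
f 82 84 87
f 63 89 75
f 89 69 90
f 75 90 64
f 89 90 75
f 63 75 73
f 75 64 74
f 73 74 62
f 75 74 73
f 63 73 80
f 73 62 79
f 80 79 66
f 73 79 80
f 63 80 85
f 80 66 86
f 85 86 68
f 80 86 85
f 63 85 89
f 85 68 92
f 89 92 69
f 85 92 89
f 64 90 78
f 90 69 91
f 78 91 65
f 90 91 78
f 62 74 98
f 74 64 99
f 98 99 71
f 74 99 98
f 66 79 95
f 79 62 94
f 95 94 70
f 79 94 95
f 68 86 87
f 86 66 83
f 87 83 67
f 86 83 87
f 69 92 88
f 92 68 84
f 88 84 61
f 92 84 88
f 103 102 105
f 103 105 104
f 105 102 106
f 105 106 104
f 106 102 107
f 106 107 104
f 107 102 108
f 107 108 104
f 108 102 109
f 108 109 104
f 109 102 110
f 109 110 104
f 110 102 111
f 110 111 104
f 111 102 112
f 111 112 104
f 112 102 113
f 112 113 104
f 113 102 114
f 113 114 104
f 114 102 103
f 114 103 104



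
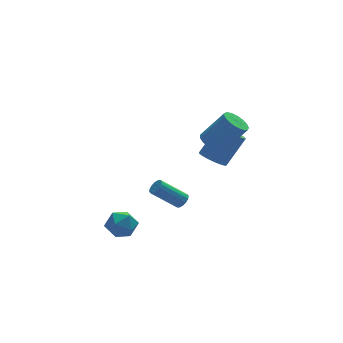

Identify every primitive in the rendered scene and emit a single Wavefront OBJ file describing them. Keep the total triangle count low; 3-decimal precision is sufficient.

v 2.645 0.397 0.188
v 3.337 0.022 -0.226
v 4.588 0.408 1.518
v 3.895 0.783 1.932
v 3.363 0.433 -0.335
v 4.614 0.819 1.408
v 3.225 0.836 -0.325
v 4.475 1.221 1.419
v 2.953 1.138 -0.197
v 4.204 1.524 1.547
v 2.611 1.27 0.019
v 3.862 1.656 1.763
v 2.276 1.203 0.274
v 3.527 1.588 2.018
v 2.026 0.951 0.51
v 3.277 1.336 2.253
v 1.918 0.572 0.671
v 3.168 0.957 2.415
v 1.976 0.153 0.722
v 3.227 0.538 2.466
v 2.187 -0.21 0.651
v 3.438 0.176 2.394
v 2.503 -0.434 0.474
v 3.754 -0.048 2.217
v 2.852 -0.467 0.231
v 4.103 -0.082 1.974
v 3.153 -0.303 -0.021
v 4.404 0.083 1.722
v -3.917 -2.183 -1.726
v -3.101 -2.476 -2.201
v -4.119 -3.664 -1.159
v -3.303 -3.957 -1.634
v -3.233 -3.343 -0.863
v -3.108 -2.427 -1.214
v -4.112 -3.713 -2.146
v -3.987 -2.797 -2.497
v -3.222 -3.422 -2.461
v -2.678 -3.193 -1.668
v -4.542 -2.947 -1.692
v -3.998 -2.718 -0.899
v 2.231 -0.725 2.265
v 2.919 -0.53 1.788
v 4.198 -0.86 3.498
v 3.509 -1.055 3.975
v 2.803 -0.168 1.945
v 4.081 -0.498 3.655
v 2.555 0.066 2.175
v 3.833 -0.263 3.885
v 2.233 0.119 2.426
v 3.511 -0.21 4.136
v 1.911 -0.021 2.64
v 3.189 -0.35 4.35
v 1.662 -0.323 2.768
v 2.94 -0.652 4.478
v 1.543 -0.717 2.781
v 2.821 -1.046 4.491
v 1.582 -1.113 2.675
v 2.86 -1.442 4.385
v 1.77 -1.42 2.476
v 3.048 -1.749 4.186
v 2.063 -1.568 2.228
v 3.341 -1.897 3.938
v 2.395 -1.523 1.989
v 3.673 -1.852 3.699
v 2.689 -1.295 1.813
v 3.967 -1.625 3.523
v 2.879 -0.937 1.74
v 4.157 -1.266 3.45
v 0.043 -2.29 -1.035
v 0.274 -2.608 -0.695
v -1.152 -2.309 0.555
v -1.383 -1.99 0.215
v 0.374 -2.364 -0.64
v -1.053 -2.064 0.61
v 0.384 -2.1 -0.691
v -1.043 -1.8 0.558
v 0.304 -1.887 -0.834
v -1.123 -1.587 0.415
v 0.153 -1.781 -1.031
v -1.274 -1.482 0.218
v -0.027 -1.812 -1.229
v -1.453 -1.513 0.02
v -0.188 -1.971 -1.375
v -1.614 -1.672 -0.125
v -0.287 -2.216 -1.43
v -1.714 -1.916 -0.18
v -0.297 -2.48 -1.378
v -1.724 -2.18 -0.129
v -0.217 -2.693 -1.235
v -1.644 -2.393 0.014
v -0.066 -2.798 -1.038
v -1.493 -2.499 0.211
v 0.113 -2.767 -0.84
v -1.313 -2.468 0.409
f 2 1 5
f 2 5 3
f 3 5 6
f 3 6 4
f 5 1 7
f 5 7 6
f 6 7 8
f 6 8 4
f 7 1 9
f 7 9 8
f 8 9 10
f 8 10 4
f 9 1 11
f 9 11 10
f 10 11 12
f 10 12 4
f 11 1 13
f 11 13 12
f 12 13 14
f 12 14 4
f 13 1 15
f 13 15 14
f 14 15 16
f 14 16 4
f 15 1 17
f 15 17 16
f 16 17 18
f 16 18 4
f 17 1 19
f 17 19 18
f 18 19 20
f 18 20 4
f 19 1 21
f 19 21 20
f 20 21 22
f 20 22 4
f 21 1 23
f 21 23 22
f 22 23 24
f 22 24 4
f 23 1 25
f 23 25 24
f 24 25 26
f 24 26 4
f 25 1 27
f 25 27 26
f 26 27 28
f 26 28 4
f 27 1 2
f 27 2 28
f 28 2 3
f 28 3 4
f 29 40 34
f 29 34 30
f 29 30 36
f 29 36 39
f 29 39 40
f 30 34 38
f 34 40 33
f 40 39 31
f 39 36 35
f 36 30 37
f 32 38 33
f 32 33 31
f 32 31 35
f 32 35 37
f 32 37 38
f 33 38 34
f 31 33 40
f 35 31 39
f 37 35 36
f 38 37 30
f 42 41 45
f 42 45 43
f 43 45 46
f 43 46 44
f 45 41 47
f 45 47 46
f 46 47 48
f 46 48 44
f 47 41 49
f 47 49 48
f 48 49 50
f 48 50 44
f 49 41 51
f 49 51 50
f 50 51 52
f 50 52 44
f 51 41 53
f 51 53 52
f 52 53 54
f 52 54 44
f 53 41 55
f 53 55 54
f 54 55 56
f 54 56 44
f 55 41 57
f 55 57 56
f 56 57 58
f 56 58 44
f 57 41 59
f 57 59 58
f 58 59 60
f 58 60 44
f 59 41 61
f 59 61 60
f 60 61 62
f 60 62 44
f 61 41 63
f 61 63 62
f 62 63 64
f 62 64 44
f 63 41 65
f 63 65 64
f 64 65 66
f 64 66 44
f 65 41 67
f 65 67 66
f 66 67 68
f 66 68 44
f 67 41 42
f 67 42 68
f 68 42 43
f 68 43 44
f 70 69 73
f 70 73 71
f 71 73 74
f 71 74 72
f 73 69 75
f 73 75 74
f 74 75 76
f 74 76 72
f 75 69 77
f 75 77 76
f 76 77 78
f 76 78 72
f 77 69 79
f 77 79 78
f 78 79 80
f 78 80 72
f 79 69 81
f 79 81 80
f 80 81 82
f 80 82 72
f 81 69 83
f 81 83 82
f 82 83 84
f 82 84 72
f 83 69 85
f 83 85 84
f 84 85 86
f 84 86 72
f 85 69 87
f 85 87 86
f 86 87 88
f 86 88 72
f 87 69 89
f 87 89 88
f 88 89 90
f 88 90 72
f 89 69 91
f 89 91 90
f 90 91 92
f 90 92 72
f 91 69 93
f 91 93 92
f 92 93 94
f 92 94 72
f 93 69 70
f 93 70 94
f 94 70 71
f 94 71 72



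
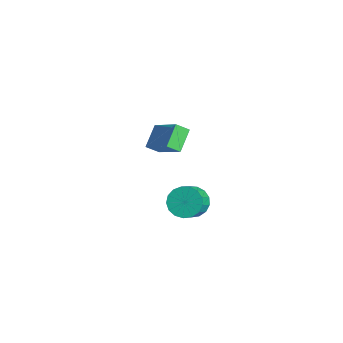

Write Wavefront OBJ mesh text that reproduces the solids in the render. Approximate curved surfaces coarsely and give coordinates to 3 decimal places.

v 2.202 -2.175 -1.331
v 2.872 -1.725 -1.627
v 3.569 -2.316 -0.946
v 2.898 -2.765 -0.649
v 2.742 -1.506 -1.304
v 3.439 -2.097 -0.622
v 2.488 -1.44 -0.987
v 3.185 -2.031 -0.305
v 2.168 -1.542 -0.749
v 2.865 -2.133 -0.067
v 1.856 -1.789 -0.644
v 2.553 -2.38 0.038
v 1.623 -2.125 -0.696
v 2.32 -2.715 -0.015
v 1.523 -2.471 -0.894
v 2.22 -3.062 -0.212
v 1.578 -2.75 -1.192
v 2.275 -3.341 -0.51
v 1.776 -2.897 -1.522
v 2.473 -3.488 -0.84
v 2.071 -2.878 -1.808
v 2.768 -3.469 -1.126
v 2.397 -2.699 -1.984
v 3.093 -3.289 -1.302
v 2.677 -2.399 -2.011
v 3.374 -2.99 -1.33
v 2.849 -2.048 -1.883
v 3.546 -2.638 -1.201
v -4.218 -1.799 -0.711
v -2.61 -1.273 0.375
v -4.112 -1.15 -1.183
v -2.504 -0.624 -0.098
v -3.416 -2.536 -1.542
v -1.808 -2.01 -0.457
v -3.31 -1.887 -2.015
v -1.702 -1.361 -0.929
f 2 1 5
f 2 5 3
f 3 5 6
f 3 6 4
f 5 1 7
f 5 7 6
f 6 7 8
f 6 8 4
f 7 1 9
f 7 9 8
f 8 9 10
f 8 10 4
f 9 1 11
f 9 11 10
f 10 11 12
f 10 12 4
f 11 1 13
f 11 13 12
f 12 13 14
f 12 14 4
f 13 1 15
f 13 15 14
f 14 15 16
f 14 16 4
f 15 1 17
f 15 17 16
f 16 17 18
f 16 18 4
f 17 1 19
f 17 19 18
f 18 19 20
f 18 20 4
f 19 1 21
f 19 21 20
f 20 21 22
f 20 22 4
f 21 1 23
f 21 23 22
f 22 23 24
f 22 24 4
f 23 1 25
f 23 25 24
f 24 25 26
f 24 26 4
f 25 1 27
f 25 27 26
f 26 27 28
f 26 28 4
f 27 1 2
f 27 2 28
f 28 2 3
f 28 3 4
f 30 32 29
f 33 30 29
f 29 32 31
f 31 33 29
f 30 36 32
f 34 30 33
f 34 36 30
f 32 36 31
f 35 33 31
f 31 36 35
f 35 34 33
f 36 34 35



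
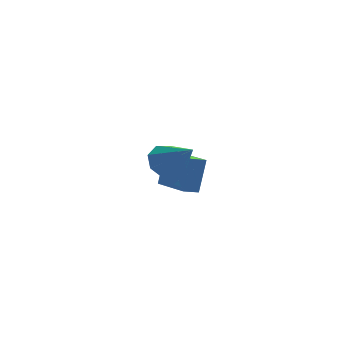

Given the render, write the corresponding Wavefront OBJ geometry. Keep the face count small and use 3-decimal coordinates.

v -1.47 2.668 -0.757
v -0.943 3.116 0.915
v -1.927 4.55 -1.117
v -1.4 4.998 0.556
v -0.7 2.802 -1.036
v -0.173 3.25 0.637
v -1.157 4.684 -1.395
v -0.63 5.132 0.277
v -3.386 -0.426 2.863
v -2.54 -0.068 2.91
v -2.834 -1.894 4.137
v -2.972 0.195 3.4
v -3.646 0.094 3.575
v -4.168 -0.312 3.333
v -4.232 -0.785 2.816
v -3.8 -1.048 2.326
v -3.125 -0.947 2.151
v -2.603 -0.541 2.392
f 2 4 1
f 5 2 1
f 1 4 3
f 3 5 1
f 2 8 4
f 6 2 5
f 6 8 2
f 4 8 3
f 7 5 3
f 3 8 7
f 7 6 5
f 8 6 7
f 10 9 12
f 10 12 11
f 12 9 13
f 12 13 11
f 13 9 14
f 13 14 11
f 14 9 15
f 14 15 11
f 15 9 16
f 15 16 11
f 16 9 17
f 16 17 11
f 17 9 18
f 17 18 11
f 18 9 10
f 18 10 11



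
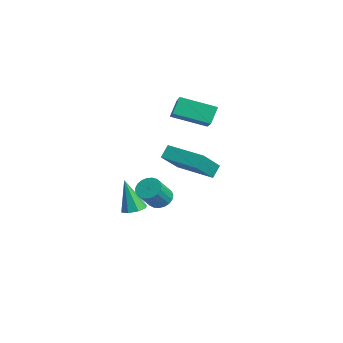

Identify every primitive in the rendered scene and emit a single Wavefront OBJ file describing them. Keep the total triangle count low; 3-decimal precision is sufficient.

v 2.357 -3.36 -1.3
v 2.975 -3.397 -1.606
v 3.46 -4.217 -0.526
v 2.843 -4.18 -0.22
v 3.003 -3.164 -1.441
v 3.489 -3.984 -0.361
v 2.92 -2.964 -1.253
v 3.406 -3.784 -0.173
v 2.74 -2.833 -1.072
v 3.225 -3.653 0.008
v 2.494 -2.793 -0.931
v 2.979 -3.613 0.149
v 2.223 -2.851 -0.853
v 2.709 -3.671 0.226
v 1.976 -2.997 -0.853
v 2.462 -3.817 0.226
v 1.795 -3.206 -0.93
v 2.281 -4.026 0.149
v 1.711 -3.442 -1.071
v 2.197 -4.261 0.008
v 1.739 -3.663 -1.252
v 2.225 -4.483 -0.172
v 1.874 -3.832 -1.441
v 2.359 -4.652 -0.361
v 2.092 -3.919 -1.605
v 2.577 -4.739 -0.525
v 2.356 -3.91 -1.717
v 2.842 -4.73 -0.637
v 2.62 -3.806 -1.756
v 3.106 -4.625 -0.677
v 2.839 -3.624 -1.717
v 3.325 -4.444 -0.637
v -2.506 -0.302 2.728
v -0.838 -0.893 3.762
v -1.544 1.34 2.114
v 0.125 0.749 3.148
v -2.145 -0.849 1.832
v -0.476 -1.44 2.866
v -1.182 0.793 1.218
v 0.486 0.202 2.252
v -1.949 -2.943 -4.325
v -1.271 -2.986 -4.154
v -2.451 -3.257 -2.415
v -1.459 -2.485 -4.121
v -1.934 -2.253 -4.208
v -2.417 -2.424 -4.363
v -2.626 -2.899 -4.496
v -2.438 -3.4 -4.529
v -1.963 -3.633 -4.443
v -1.48 -3.461 -4.287
v 0.976 -1.816 -0.162
v 0.727 -1.338 0.456
v 2.707 -0.71 -0.319
v 2.458 -0.232 0.299
v 1.942 -3.128 1.241
v 1.693 -2.65 1.859
v 3.673 -2.022 1.084
v 3.424 -1.544 1.702
f 2 1 5
f 2 5 3
f 3 5 6
f 3 6 4
f 5 1 7
f 5 7 6
f 6 7 8
f 6 8 4
f 7 1 9
f 7 9 8
f 8 9 10
f 8 10 4
f 9 1 11
f 9 11 10
f 10 11 12
f 10 12 4
f 11 1 13
f 11 13 12
f 12 13 14
f 12 14 4
f 13 1 15
f 13 15 14
f 14 15 16
f 14 16 4
f 15 1 17
f 15 17 16
f 16 17 18
f 16 18 4
f 17 1 19
f 17 19 18
f 18 19 20
f 18 20 4
f 19 1 21
f 19 21 20
f 20 21 22
f 20 22 4
f 21 1 23
f 21 23 22
f 22 23 24
f 22 24 4
f 23 1 25
f 23 25 24
f 24 25 26
f 24 26 4
f 25 1 27
f 25 27 26
f 26 27 28
f 26 28 4
f 27 1 29
f 27 29 28
f 28 29 30
f 28 30 4
f 29 1 31
f 29 31 30
f 30 31 32
f 30 32 4
f 31 1 2
f 31 2 32
f 32 2 3
f 32 3 4
f 34 36 33
f 37 34 33
f 33 36 35
f 35 37 33
f 34 40 36
f 38 34 37
f 38 40 34
f 36 40 35
f 39 37 35
f 35 40 39
f 39 38 37
f 40 38 39
f 42 41 44
f 42 44 43
f 44 41 45
f 44 45 43
f 45 41 46
f 45 46 43
f 46 41 47
f 46 47 43
f 47 41 48
f 47 48 43
f 48 41 49
f 48 49 43
f 49 41 50
f 49 50 43
f 50 41 42
f 50 42 43
f 52 54 51
f 55 52 51
f 51 54 53
f 53 55 51
f 52 58 54
f 56 52 55
f 56 58 52
f 54 58 53
f 57 55 53
f 53 58 57
f 57 56 55
f 58 56 57



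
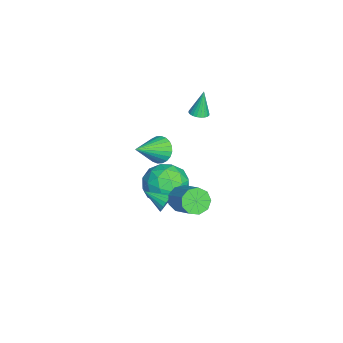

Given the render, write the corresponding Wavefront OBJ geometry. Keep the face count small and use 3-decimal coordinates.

v 1.999 1.852 -2.809
v 2.428 1.865 -2.405
v 1.601 0.748 -2.351
v 2.23 1.987 -2.283
v 1.986 2.082 -2.266
v 1.744 2.132 -2.357
v 1.553 2.126 -2.537
v 1.451 2.066 -2.771
v 1.457 1.963 -3.013
v 1.57 1.839 -3.214
v 1.769 1.717 -3.335
v 2.013 1.622 -3.352
v 2.254 1.572 -3.262
v 2.445 1.578 -3.082
v 2.548 1.638 -2.848
v 2.542 1.741 -2.606
v -0.994 3.193 1.511
v -0.581 3.49 1.546
v -1.266 3.407 2.909
v -0.72 3.623 1.499
v -0.901 3.692 1.453
v -1.097 3.684 1.416
v -1.277 3.602 1.394
v -1.413 3.457 1.389
v -1.487 3.273 1.403
v -1.485 3.076 1.434
v -1.408 2.897 1.476
v -1.269 2.764 1.523
v -1.087 2.695 1.569
v -0.892 2.703 1.606
v -0.712 2.785 1.628
v -0.575 2.929 1.632
v -0.502 3.114 1.619
v -0.504 3.311 1.588
v 1.756 2.59 -2.654
v 2.197 1.962 -2.715
v 3.345 2.681 -1.826
v 2.904 3.31 -1.766
v 2.298 2.292 -3.113
v 3.446 3.011 -2.224
v 2.146 2.762 -3.296
v 3.293 3.481 -2.407
v 1.811 3.151 -3.179
v 2.959 3.871 -2.29
v 1.451 3.278 -2.816
v 2.598 3.998 -1.928
v 1.233 3.083 -2.378
v 2.381 3.803 -1.489
v 1.261 2.658 -2.069
v 2.408 3.377 -1.18
v 1.52 2.201 -2.034
v 2.667 2.92 -1.145
v 1.89 1.926 -2.289
v 3.037 2.645 -1.4
v -2.097 1.609 -3.831
v -1.495 1.918 -4.896
v -0.305 1.242 -2.924
v 0.297 1.551 -3.989
v -0.302 2.439 -3.323
v -1.41 2.666 -3.883
v -0.39 0.494 -3.937
v -1.498 0.721 -4.497
v -0.44 1.229 -4.961
v -0.386 2.431 -4.582
v -1.414 0.729 -3.238
v -1.36 1.931 -2.859
v -1.953 1.795 -4.443
v 0.153 1.365 -3.377
v -0.199 1.887 -2.986
v 0.155 2.068 -3.612
v -1.903 2.235 -3.848
v -1.55 2.417 -4.474
v -0.849 2.723 -3.55
v -0.25 0.743 -3.346
v 0.103 0.925 -3.972
v -1.955 1.092 -4.208
v -1.601 1.273 -4.834
v -0.951 0.437 -4.27
v -0.98 1.572 -5.107
v 0.074 1.357 -4.575
v -0.33 0.735 -4.543
v -0.981 0.868 -4.873
v -0.948 2.279 -4.885
v 0.106 2.063 -4.352
v -0.247 2.585 -3.96
v -0.898 2.718 -4.29
v -0.328 1.874 -4.923
v -1.906 1.097 -3.468
v -0.852 0.881 -2.935
v -0.902 0.442 -3.53
v -1.553 0.575 -3.86
v -1.874 1.803 -3.245
v -0.82 1.588 -2.713
v -0.819 2.292 -2.947
v -1.47 2.425 -3.277
v -1.472 1.286 -2.897
v 2.591 1.567 1.675
v 3.04 1.509 1.053
v 3.689 0.553 2.565
v 3.156 1.752 1.187
v 3.186 1.966 1.395
v 3.125 2.12 1.645
v 2.983 2.19 1.901
v 2.781 2.165 2.122
v 2.55 2.049 2.275
v 2.325 1.859 2.336
v 2.141 1.626 2.298
v 2.025 1.383 2.164
v 1.995 1.168 1.956
v 2.056 1.014 1.705
v 2.198 0.944 1.45
v 2.4 0.969 1.229
v 2.631 1.085 1.076
v 2.856 1.275 1.014
f 2 1 4
f 2 4 3
f 4 1 5
f 4 5 3
f 5 1 6
f 5 6 3
f 6 1 7
f 6 7 3
f 7 1 8
f 7 8 3
f 8 1 9
f 8 9 3
f 9 1 10
f 9 10 3
f 10 1 11
f 10 11 3
f 11 1 12
f 11 12 3
f 12 1 13
f 12 13 3
f 13 1 14
f 13 14 3
f 14 1 15
f 14 15 3
f 15 1 16
f 15 16 3
f 16 1 2
f 16 2 3
f 18 17 20
f 18 20 19
f 20 17 21
f 20 21 19
f 21 17 22
f 21 22 19
f 22 17 23
f 22 23 19
f 23 17 24
f 23 24 19
f 24 17 25
f 24 25 19
f 25 17 26
f 25 26 19
f 26 17 27
f 26 27 19
f 27 17 28
f 27 28 19
f 28 17 29
f 28 29 19
f 29 17 30
f 29 30 19
f 30 17 31
f 30 31 19
f 31 17 32
f 31 32 19
f 32 17 33
f 32 33 19
f 33 17 34
f 33 34 19
f 34 17 18
f 34 18 19
f 36 35 39
f 36 39 37
f 37 39 40
f 37 40 38
f 39 35 41
f 39 41 40
f 40 41 42
f 40 42 38
f 41 35 43
f 41 43 42
f 42 43 44
f 42 44 38
f 43 35 45
f 43 45 44
f 44 45 46
f 44 46 38
f 45 35 47
f 45 47 46
f 46 47 48
f 46 48 38
f 47 35 49
f 47 49 48
f 48 49 50
f 48 50 38
f 49 35 51
f 49 51 50
f 50 51 52
f 50 52 38
f 51 35 53
f 51 53 52
f 52 53 54
f 52 54 38
f 53 35 36
f 53 36 54
f 54 36 37
f 54 37 38
f 55 92 71
f 92 66 95
f 71 95 60
f 92 95 71
f 55 71 67
f 71 60 72
f 67 72 56
f 71 72 67
f 55 67 76
f 67 56 77
f 76 77 62
f 67 77 76
f 55 76 88
f 76 62 91
f 88 91 65
f 76 91 88
f 55 88 92
f 88 65 96
f 92 96 66
f 88 96 92
f 56 72 83
f 72 60 86
f 83 86 64
f 72 86 83
f 60 95 73
f 95 66 94
f 73 94 59
f 95 94 73
f 66 96 93
f 96 65 89
f 93 89 57
f 96 89 93
f 65 91 90
f 91 62 78
f 90 78 61
f 91 78 90
f 62 77 82
f 77 56 79
f 82 79 63
f 77 79 82
f 58 84 70
f 84 64 85
f 70 85 59
f 84 85 70
f 58 70 68
f 70 59 69
f 68 69 57
f 70 69 68
f 58 68 75
f 68 57 74
f 75 74 61
f 68 74 75
f 58 75 80
f 75 61 81
f 80 81 63
f 75 81 80
f 58 80 84
f 80 63 87
f 84 87 64
f 80 87 84
f 59 85 73
f 85 64 86
f 73 86 60
f 85 86 73
f 57 69 93
f 69 59 94
f 93 94 66
f 69 94 93
f 61 74 90
f 74 57 89
f 90 89 65
f 74 89 90
f 63 81 82
f 81 61 78
f 82 78 62
f 81 78 82
f 64 87 83
f 87 63 79
f 83 79 56
f 87 79 83
f 98 97 100
f 98 100 99
f 100 97 101
f 100 101 99
f 101 97 102
f 101 102 99
f 102 97 103
f 102 103 99
f 103 97 104
f 103 104 99
f 104 97 105
f 104 105 99
f 105 97 106
f 105 106 99
f 106 97 107
f 106 107 99
f 107 97 108
f 107 108 99
f 108 97 109
f 108 109 99
f 109 97 110
f 109 110 99
f 110 97 111
f 110 111 99
f 111 97 112
f 111 112 99
f 112 97 113
f 112 113 99
f 113 97 114
f 113 114 99
f 114 97 98
f 114 98 99



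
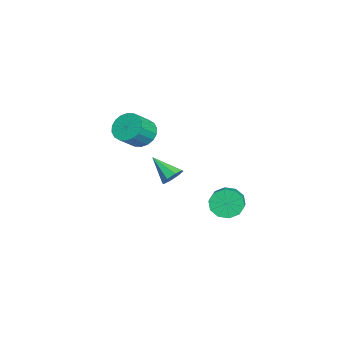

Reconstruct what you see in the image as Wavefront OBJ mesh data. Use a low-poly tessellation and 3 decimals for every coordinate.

v 2.002 3.092 -0.848
v 2.387 2.646 -1.693
v 3.582 2.662 -1.157
v 3.198 3.108 -0.312
v 2.415 3.277 -1.773
v 3.61 3.292 -1.237
v 2.286 3.838 -1.5
v 3.481 3.853 -0.964
v 2.048 4.113 -0.978
v 3.243 4.128 -0.442
v 1.793 3.999 -0.406
v 2.988 4.014 0.13
v 1.618 3.538 -0.003
v 2.813 3.554 0.533
v 1.59 2.908 0.077
v 2.785 2.923 0.613
v 1.719 2.347 -0.196
v 2.914 2.362 0.34
v 1.957 2.072 -0.718
v 3.152 2.087 -0.182
v 2.212 2.186 -1.29
v 3.407 2.201 -0.754
v 4.371 0.19 2.387
v 4.858 0.366 2.943
v 3.569 -1.03 3.473
v 4.377 0.693 2.956
v 3.893 0.726 2.635
v 3.689 0.444 2.169
v 3.885 0.014 1.83
v 4.365 -0.314 1.817
v 4.849 -0.346 2.138
v 5.053 -0.065 2.605
v -3.768 -2.409 1.409
v -2.967 -2.37 0.672
v -1.97 -3.151 1.714
v -2.772 -3.191 2.451
v -2.904 -1.958 0.921
v -1.908 -2.74 1.963
v -3.013 -1.636 1.266
v -2.017 -2.417 2.309
v -3.272 -1.467 1.641
v -2.275 -2.248 2.683
v -3.629 -1.485 1.969
v -2.632 -2.266 3.011
v -4.013 -1.685 2.186
v -3.016 -2.466 3.228
v -4.349 -2.029 2.249
v -3.352 -2.811 3.291
v -4.57 -2.449 2.146
v -3.573 -3.23 3.188
v -4.632 -2.86 1.897
v -3.636 -3.642 2.939
v -4.523 -3.183 1.551
v -3.527 -3.964 2.594
v -4.265 -3.352 1.177
v -3.268 -4.133 2.219
v -3.908 -3.334 0.849
v -2.911 -4.115 1.891
v -3.524 -3.134 0.632
v -2.527 -3.915 1.674
v -3.188 -2.789 0.569
v -2.191 -3.571 1.611
f 2 1 5
f 2 5 3
f 3 5 6
f 3 6 4
f 5 1 7
f 5 7 6
f 6 7 8
f 6 8 4
f 7 1 9
f 7 9 8
f 8 9 10
f 8 10 4
f 9 1 11
f 9 11 10
f 10 11 12
f 10 12 4
f 11 1 13
f 11 13 12
f 12 13 14
f 12 14 4
f 13 1 15
f 13 15 14
f 14 15 16
f 14 16 4
f 15 1 17
f 15 17 16
f 16 17 18
f 16 18 4
f 17 1 19
f 17 19 18
f 18 19 20
f 18 20 4
f 19 1 21
f 19 21 20
f 20 21 22
f 20 22 4
f 21 1 2
f 21 2 22
f 22 2 3
f 22 3 4
f 24 23 26
f 24 26 25
f 26 23 27
f 26 27 25
f 27 23 28
f 27 28 25
f 28 23 29
f 28 29 25
f 29 23 30
f 29 30 25
f 30 23 31
f 30 31 25
f 31 23 32
f 31 32 25
f 32 23 24
f 32 24 25
f 34 33 37
f 34 37 35
f 35 37 38
f 35 38 36
f 37 33 39
f 37 39 38
f 38 39 40
f 38 40 36
f 39 33 41
f 39 41 40
f 40 41 42
f 40 42 36
f 41 33 43
f 41 43 42
f 42 43 44
f 42 44 36
f 43 33 45
f 43 45 44
f 44 45 46
f 44 46 36
f 45 33 47
f 45 47 46
f 46 47 48
f 46 48 36
f 47 33 49
f 47 49 48
f 48 49 50
f 48 50 36
f 49 33 51
f 49 51 50
f 50 51 52
f 50 52 36
f 51 33 53
f 51 53 52
f 52 53 54
f 52 54 36
f 53 33 55
f 53 55 54
f 54 55 56
f 54 56 36
f 55 33 57
f 55 57 56
f 56 57 58
f 56 58 36
f 57 33 59
f 57 59 58
f 58 59 60
f 58 60 36
f 59 33 61
f 59 61 60
f 60 61 62
f 60 62 36
f 61 33 34
f 61 34 62
f 62 34 35
f 62 35 36



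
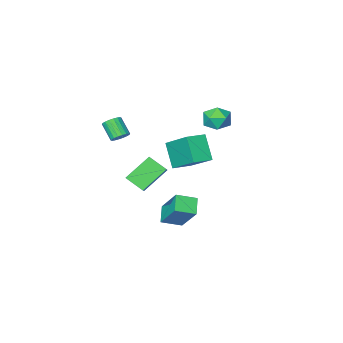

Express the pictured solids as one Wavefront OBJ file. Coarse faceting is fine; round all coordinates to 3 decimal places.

v -0.129 -2.152 -3.674
v -0.164 -0.773 -2.012
v -1.184 -1.724 -4.052
v -1.219 -0.345 -2.389
v 0.399 -1.395 -4.291
v 0.364 -0.016 -2.628
v -0.656 -0.967 -4.668
v -0.691 0.412 -3.006
v -0.762 -0.258 0.303
v -0.939 -1.248 1.612
v -0.96 1.478 1.59
v -1.137 0.488 2.898
v 0.357 -0.248 0.462
v 0.18 -1.238 1.77
v 0.159 1.488 1.748
v -0.018 0.498 3.057
v 2.69 -1.464 2.873
v 3.037 -1.732 2.575
v 3.078 -2.563 3.369
v 2.73 -2.296 3.667
v 3.176 -1.597 2.71
v 3.217 -2.428 3.503
v 3.219 -1.435 2.876
v 3.26 -2.267 3.67
v 3.157 -1.28 3.043
v 3.197 -2.111 3.836
v 3.002 -1.161 3.175
v 3.043 -1.992 3.969
v 2.786 -1.102 3.248
v 2.826 -1.933 4.041
v 2.55 -1.115 3.247
v 2.591 -1.946 4.04
v 2.342 -1.197 3.171
v 2.383 -2.028 3.965
v 2.203 -1.332 3.037
v 2.244 -2.163 3.83
v 2.16 -1.493 2.87
v 2.201 -2.325 3.664
v 2.223 -1.649 2.704
v 2.263 -2.48 3.497
v 2.377 -1.768 2.571
v 2.418 -2.599 3.365
v 2.594 -1.827 2.499
v 2.634 -2.658 3.292
v 2.829 -1.814 2.5
v 2.87 -2.645 3.293
v 0.276 -3.318 -2.967
v 0.813 -4.204 -2.304
v -1.162 -3.318 -1.804
v -0.625 -4.204 -1.14
v 0.865 -2.416 -2.24
v 1.402 -3.302 -1.576
v -0.573 -2.416 -1.076
v -0.036 -3.302 -0.413
v -3.656 -1.483 2.365
v -3.199 -1.576 1.615
v -3.941 -2.884 2.365
v -3.484 -2.977 1.615
v -3.064 -2.784 2.368
v -2.887 -1.918 2.368
v -4.253 -2.542 1.612
v -4.076 -1.676 1.612
v -3.567 -2.231 1.15
v -2.833 -2.38 1.617
v -4.307 -2.08 2.363
v -3.573 -2.229 2.83
f 2 4 1
f 5 2 1
f 1 4 3
f 3 5 1
f 2 8 4
f 6 2 5
f 6 8 2
f 4 8 3
f 7 5 3
f 3 8 7
f 7 6 5
f 8 6 7
f 10 12 9
f 13 10 9
f 9 12 11
f 11 13 9
f 10 16 12
f 14 10 13
f 14 16 10
f 12 16 11
f 15 13 11
f 11 16 15
f 15 14 13
f 16 14 15
f 18 17 21
f 18 21 19
f 19 21 22
f 19 22 20
f 21 17 23
f 21 23 22
f 22 23 24
f 22 24 20
f 23 17 25
f 23 25 24
f 24 25 26
f 24 26 20
f 25 17 27
f 25 27 26
f 26 27 28
f 26 28 20
f 27 17 29
f 27 29 28
f 28 29 30
f 28 30 20
f 29 17 31
f 29 31 30
f 30 31 32
f 30 32 20
f 31 17 33
f 31 33 32
f 32 33 34
f 32 34 20
f 33 17 35
f 33 35 34
f 34 35 36
f 34 36 20
f 35 17 37
f 35 37 36
f 36 37 38
f 36 38 20
f 37 17 39
f 37 39 38
f 38 39 40
f 38 40 20
f 39 17 41
f 39 41 40
f 40 41 42
f 40 42 20
f 41 17 43
f 41 43 42
f 42 43 44
f 42 44 20
f 43 17 45
f 43 45 44
f 44 45 46
f 44 46 20
f 45 17 18
f 45 18 46
f 46 18 19
f 46 19 20
f 48 50 47
f 51 48 47
f 47 50 49
f 49 51 47
f 48 54 50
f 52 48 51
f 52 54 48
f 50 54 49
f 53 51 49
f 49 54 53
f 53 52 51
f 54 52 53
f 55 66 60
f 55 60 56
f 55 56 62
f 55 62 65
f 55 65 66
f 56 60 64
f 60 66 59
f 66 65 57
f 65 62 61
f 62 56 63
f 58 64 59
f 58 59 57
f 58 57 61
f 58 61 63
f 58 63 64
f 59 64 60
f 57 59 66
f 61 57 65
f 63 61 62
f 64 63 56



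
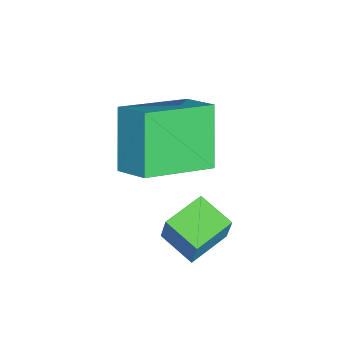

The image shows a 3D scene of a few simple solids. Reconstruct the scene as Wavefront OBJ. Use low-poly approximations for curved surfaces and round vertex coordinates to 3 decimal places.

v -1.309 1.356 -2.303
v -1.04 1.525 -1.387
v -0.769 2.201 -2.617
v -0.501 2.369 -1.7
v -0.359 0.691 -2.46
v -0.091 0.859 -1.543
v 0.18 1.535 -2.773
v 0.449 1.704 -1.857
v -2.044 -0.678 0.713
v -1.457 0.096 1.208
v -3.346 0.749 0.026
v -2.759 1.523 0.521
v -1.041 -0.483 -0.781
v -0.454 0.291 -0.286
v -2.343 0.944 -1.468
v -1.756 1.718 -0.973
f 2 4 1
f 5 2 1
f 1 4 3
f 3 5 1
f 2 8 4
f 6 2 5
f 6 8 2
f 4 8 3
f 7 5 3
f 3 8 7
f 7 6 5
f 8 6 7
f 10 12 9
f 13 10 9
f 9 12 11
f 11 13 9
f 10 16 12
f 14 10 13
f 14 16 10
f 12 16 11
f 15 13 11
f 11 16 15
f 15 14 13
f 16 14 15



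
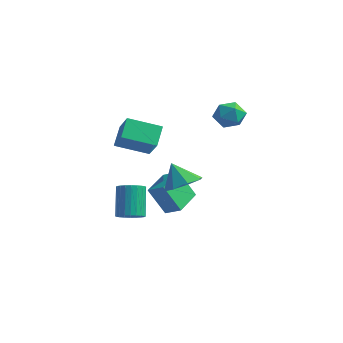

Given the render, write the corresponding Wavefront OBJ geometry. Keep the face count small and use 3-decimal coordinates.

v 0.938 -0.92 -0.394
v 1.759 -0.652 0.091
v 0.262 -1 0.794
v 1.334 -0.058 -0.11
v 0.678 0.032 -0.478
v 0.174 -0.436 -0.796
v 0.118 -1.187 -0.879
v 0.542 -1.781 -0.678
v 1.199 -1.871 -0.311
v 1.703 -1.403 0.008
v -2.077 -1.317 -3.305
v -1.412 -1.26 -3.061
v -2.039 -0.566 -1.512
v -2.703 -0.623 -1.755
v -1.445 -1.015 -3.185
v -2.072 -0.321 -1.635
v -1.575 -0.815 -3.327
v -2.202 -0.121 -1.777
v -1.781 -0.692 -3.465
v -2.408 0.002 -1.915
v -2.032 -0.664 -3.579
v -2.659 0.03 -2.03
v -2.289 -0.735 -3.652
v -2.916 -0.041 -2.102
v -2.515 -0.895 -3.671
v -3.142 -0.201 -2.121
v -2.673 -1.119 -3.635
v -3.3 -0.425 -2.085
v -2.741 -1.374 -3.548
v -3.368 -0.68 -1.999
v -2.708 -1.619 -3.425
v -3.335 -0.925 -1.875
v -2.578 -1.819 -3.283
v -3.205 -1.125 -1.733
v -2.372 -1.942 -3.145
v -2.999 -1.248 -1.595
v -2.121 -1.97 -3.03
v -2.748 -1.276 -1.481
v -1.864 -1.899 -2.958
v -2.491 -1.205 -1.408
v -1.638 -1.739 -2.939
v -2.265 -1.045 -1.389
v -1.48 -1.515 -2.975
v -2.107 -0.821 -1.425
v -1.873 -2.089 2.185
v -2.311 -1.245 3.041
v -2.827 -1.616 1.231
v -3.265 -0.771 2.087
v -0.715 -0.909 1.613
v -1.153 -0.064 2.469
v -1.669 -0.435 0.659
v -2.107 0.409 1.515
v 0.437 3.44 2.824
v 1.217 3.152 3.053
v -0.037 2.128 2.787
v 0.743 1.84 3.016
v 0.263 2.281 3.581
v 0.556 3.092 3.603
v 0.624 2.188 2.237
v 0.917 2.999 2.259
v 1.332 2.378 2.69
v 1.109 2.436 3.521
v 0.071 2.844 2.319
v -0.152 2.902 3.15
v -2.645 1.67 -4.298
v -3.279 1.109 -2.743
v -3.123 3.267 -3.916
v -3.757 2.705 -2.361
v -1.763 1.835 -3.879
v -2.397 1.273 -2.324
v -2.241 3.431 -3.497
v -2.875 2.87 -1.942
f 2 1 4
f 2 4 3
f 4 1 5
f 4 5 3
f 5 1 6
f 5 6 3
f 6 1 7
f 6 7 3
f 7 1 8
f 7 8 3
f 8 1 9
f 8 9 3
f 9 1 10
f 9 10 3
f 10 1 2
f 10 2 3
f 12 11 15
f 12 15 13
f 13 15 16
f 13 16 14
f 15 11 17
f 15 17 16
f 16 17 18
f 16 18 14
f 17 11 19
f 17 19 18
f 18 19 20
f 18 20 14
f 19 11 21
f 19 21 20
f 20 21 22
f 20 22 14
f 21 11 23
f 21 23 22
f 22 23 24
f 22 24 14
f 23 11 25
f 23 25 24
f 24 25 26
f 24 26 14
f 25 11 27
f 25 27 26
f 26 27 28
f 26 28 14
f 27 11 29
f 27 29 28
f 28 29 30
f 28 30 14
f 29 11 31
f 29 31 30
f 30 31 32
f 30 32 14
f 31 11 33
f 31 33 32
f 32 33 34
f 32 34 14
f 33 11 35
f 33 35 34
f 34 35 36
f 34 36 14
f 35 11 37
f 35 37 36
f 36 37 38
f 36 38 14
f 37 11 39
f 37 39 38
f 38 39 40
f 38 40 14
f 39 11 41
f 39 41 40
f 40 41 42
f 40 42 14
f 41 11 43
f 41 43 42
f 42 43 44
f 42 44 14
f 43 11 12
f 43 12 44
f 44 12 13
f 44 13 14
f 46 48 45
f 49 46 45
f 45 48 47
f 47 49 45
f 46 52 48
f 50 46 49
f 50 52 46
f 48 52 47
f 51 49 47
f 47 52 51
f 51 50 49
f 52 50 51
f 53 64 58
f 53 58 54
f 53 54 60
f 53 60 63
f 53 63 64
f 54 58 62
f 58 64 57
f 64 63 55
f 63 60 59
f 60 54 61
f 56 62 57
f 56 57 55
f 56 55 59
f 56 59 61
f 56 61 62
f 57 62 58
f 55 57 64
f 59 55 63
f 61 59 60
f 62 61 54
f 66 68 65
f 69 66 65
f 65 68 67
f 67 69 65
f 66 72 68
f 70 66 69
f 70 72 66
f 68 72 67
f 71 69 67
f 67 72 71
f 71 70 69
f 72 70 71

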